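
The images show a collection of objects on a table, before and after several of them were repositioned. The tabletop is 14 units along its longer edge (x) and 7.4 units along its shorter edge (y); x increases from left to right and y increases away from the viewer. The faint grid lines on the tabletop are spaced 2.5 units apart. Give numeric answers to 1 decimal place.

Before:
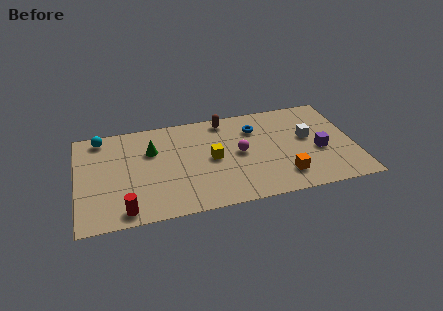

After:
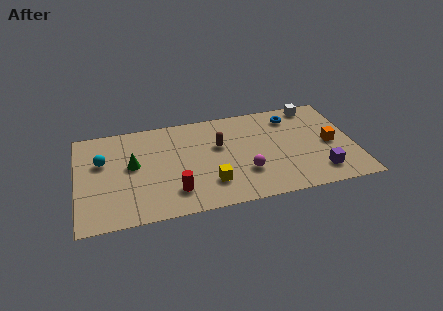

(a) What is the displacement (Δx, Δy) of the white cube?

(0.5, 2.4)

The white cube was at about (11.7, 4.2) and moved to about (12.2, 6.6).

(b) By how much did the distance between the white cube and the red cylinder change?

-1.1

The distance was about 10.0 in the first image and 8.9 in the second, so they moved 1.1 units closer together.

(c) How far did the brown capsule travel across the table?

1.9

The brown capsule moved from about (7.6, 6.5) to (7.2, 4.6), a distance of √(0.4² + 1.9²) ≈ 1.9.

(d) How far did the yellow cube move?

1.8

The yellow cube was near (6.8, 3.7) before and (6.6, 1.9) after, so it travelled √(0.2² + 1.8²) ≈ 1.8 units.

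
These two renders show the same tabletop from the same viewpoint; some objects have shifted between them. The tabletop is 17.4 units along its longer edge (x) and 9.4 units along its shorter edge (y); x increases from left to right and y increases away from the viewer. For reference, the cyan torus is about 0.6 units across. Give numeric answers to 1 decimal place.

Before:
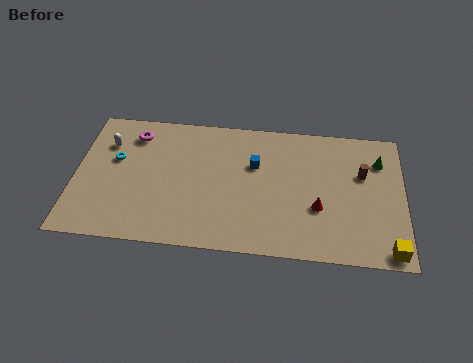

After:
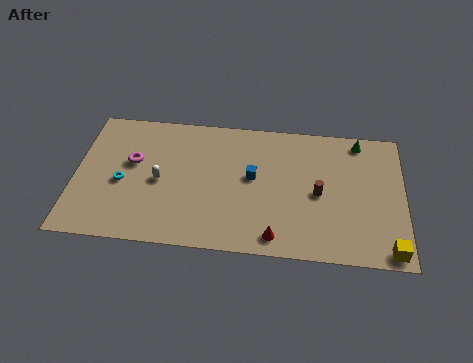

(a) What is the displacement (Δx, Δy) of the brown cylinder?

(-2.3, -1.6)

The brown cylinder started near (15.2, 6.0) and ended near (12.9, 4.4).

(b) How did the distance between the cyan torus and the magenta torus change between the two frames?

-0.5

The distance was about 2.1 in the first image and 1.6 in the second, so they moved 0.5 units closer together.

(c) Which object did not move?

the yellow cube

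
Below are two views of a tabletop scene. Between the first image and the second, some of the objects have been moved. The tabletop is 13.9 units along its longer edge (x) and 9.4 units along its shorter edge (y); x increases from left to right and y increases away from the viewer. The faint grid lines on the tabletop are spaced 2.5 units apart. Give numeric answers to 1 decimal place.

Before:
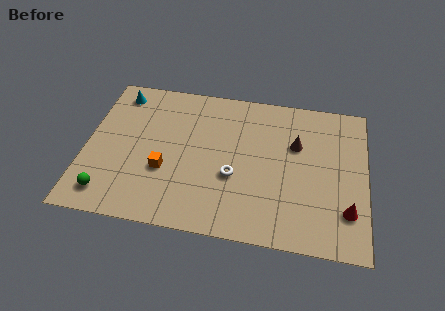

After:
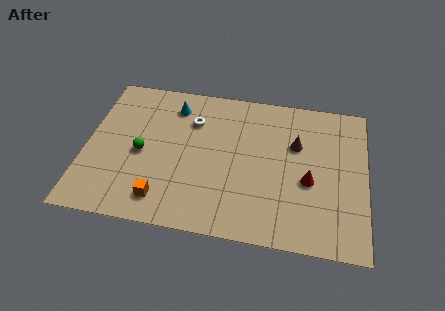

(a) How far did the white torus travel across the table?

3.9

The white torus was near (7.4, 3.6) before and (5.2, 6.8) after, so it travelled √(2.2² + 3.2²) ≈ 3.9 units.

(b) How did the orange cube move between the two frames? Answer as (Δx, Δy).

(0.0, -1.8)

The orange cube was at about (4.0, 3.4) and moved to about (4.0, 1.6).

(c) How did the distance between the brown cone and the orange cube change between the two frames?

+0.9

They were about 6.9 units apart before and 7.8 after — 0.9 units further apart.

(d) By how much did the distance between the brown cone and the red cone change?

-2.2

Before: roughly 4.5 units apart; after: 2.3. That's 2.2 units closer together.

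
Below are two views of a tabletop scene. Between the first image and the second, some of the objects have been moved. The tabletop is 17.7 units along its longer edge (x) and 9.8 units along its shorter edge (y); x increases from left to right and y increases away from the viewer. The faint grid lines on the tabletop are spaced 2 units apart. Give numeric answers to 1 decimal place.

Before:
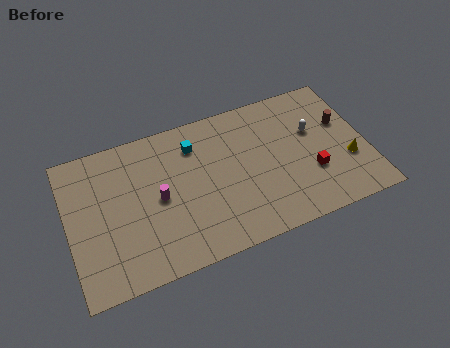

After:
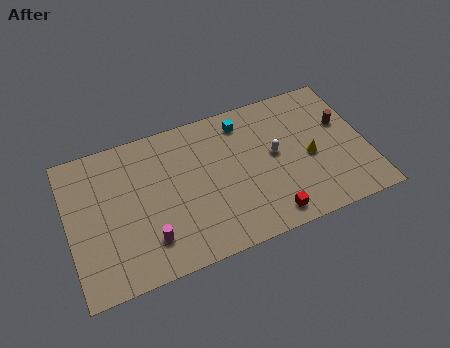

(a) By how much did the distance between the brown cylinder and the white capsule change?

+2.5

The distance was about 1.8 in the first image and 4.3 in the second, so they moved 2.5 units further apart.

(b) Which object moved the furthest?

the red cube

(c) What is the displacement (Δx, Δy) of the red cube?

(-2.8, -2.0)

From the two frames, the red cube sits at roughly (14.3, 3.3) before and (11.5, 1.3) after.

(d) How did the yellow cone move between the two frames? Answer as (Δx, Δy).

(-2.2, 1.0)

From the two frames, the yellow cone sits at roughly (16.5, 3.4) before and (14.3, 4.4) after.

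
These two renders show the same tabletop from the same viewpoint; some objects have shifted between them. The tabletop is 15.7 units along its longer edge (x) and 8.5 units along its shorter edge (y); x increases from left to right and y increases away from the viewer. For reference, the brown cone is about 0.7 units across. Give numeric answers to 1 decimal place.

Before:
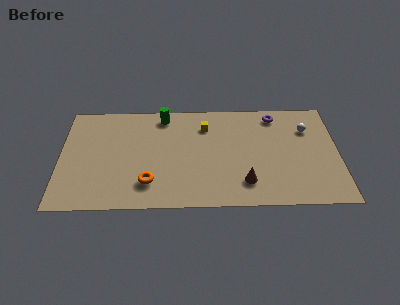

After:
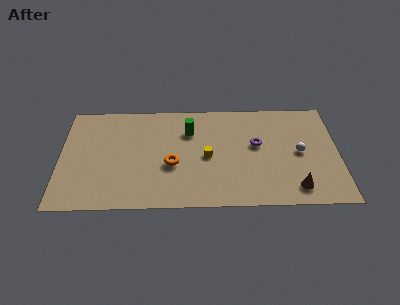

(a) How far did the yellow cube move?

2.5

From (8.2, 6.5) to (8.3, 4.0), the yellow cube covered √(0.1² + 2.5²) ≈ 2.5 units.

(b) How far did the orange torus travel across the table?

1.9

The orange torus was near (5.0, 2.0) before and (6.3, 3.4) after, so it travelled √(1.3² + 1.4²) ≈ 1.9 units.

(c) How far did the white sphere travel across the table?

2.0

The white sphere was near (14.0, 6.1) before and (13.5, 4.2) after, so it travelled √(0.5² + 1.9²) ≈ 2.0 units.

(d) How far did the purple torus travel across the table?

2.6

From (12.2, 7.3) to (11.1, 4.9), the purple torus covered √(1.1² + 2.4²) ≈ 2.6 units.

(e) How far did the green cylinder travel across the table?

2.0

The green cylinder moved from about (5.8, 7.4) to (7.3, 6.1), a distance of √(1.5² + 1.3²) ≈ 2.0.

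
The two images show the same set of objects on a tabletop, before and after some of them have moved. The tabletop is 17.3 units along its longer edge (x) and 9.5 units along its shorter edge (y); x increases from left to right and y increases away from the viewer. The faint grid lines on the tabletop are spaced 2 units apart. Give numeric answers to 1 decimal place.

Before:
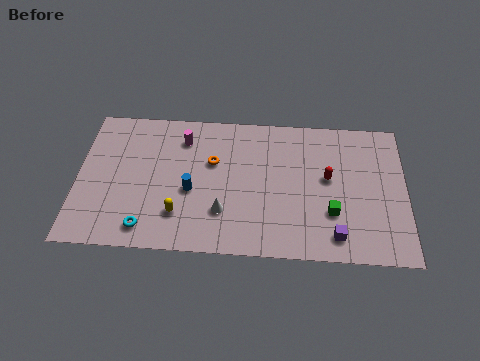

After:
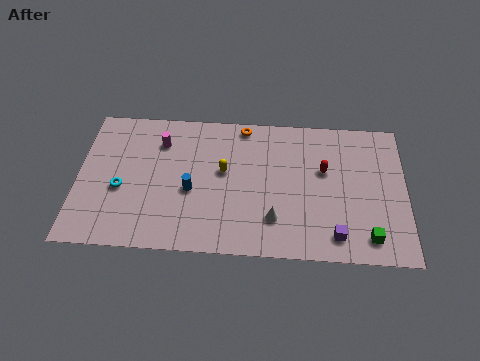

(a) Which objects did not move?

the blue cylinder and the purple cube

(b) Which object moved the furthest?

the yellow capsule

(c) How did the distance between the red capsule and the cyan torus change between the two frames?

+0.6

The distance was about 10.3 in the first image and 10.9 in the second, so they moved 0.6 units further apart.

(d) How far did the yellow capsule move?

3.8

The yellow capsule moved from about (5.4, 2.4) to (7.7, 5.4), a distance of √(2.3² + 3.0²) ≈ 3.8.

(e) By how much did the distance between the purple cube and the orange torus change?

+0.7

The distance was about 7.9 in the first image and 8.6 in the second, so they moved 0.7 units further apart.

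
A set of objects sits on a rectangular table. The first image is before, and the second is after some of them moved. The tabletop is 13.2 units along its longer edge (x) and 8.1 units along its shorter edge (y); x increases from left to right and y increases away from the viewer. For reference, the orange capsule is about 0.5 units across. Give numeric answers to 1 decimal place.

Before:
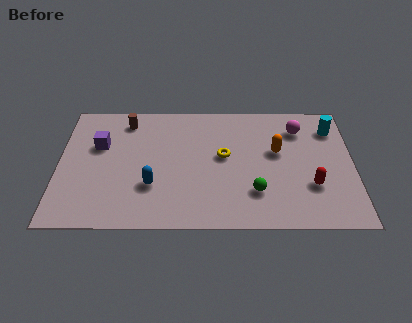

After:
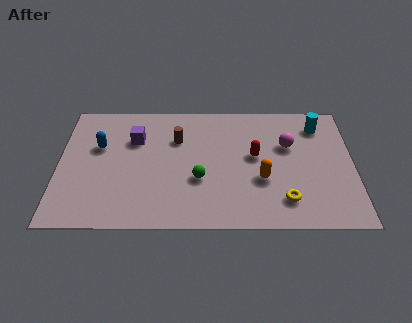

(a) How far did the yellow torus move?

3.9

The yellow torus was near (7.4, 4.5) before and (10.1, 1.7) after, so it travelled √(2.7² + 2.8²) ≈ 3.9 units.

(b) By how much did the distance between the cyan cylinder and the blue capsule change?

+1.1

They were about 8.9 units apart before and 10.0 after — 1.1 units further apart.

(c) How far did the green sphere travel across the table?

2.6

The green sphere was near (8.8, 2.2) before and (6.3, 3.0) after, so it travelled √(2.5² + 0.8²) ≈ 2.6 units.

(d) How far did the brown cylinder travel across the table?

2.6

The brown cylinder moved from about (3.0, 6.8) to (5.3, 5.6), a distance of √(2.3² + 1.2²) ≈ 2.6.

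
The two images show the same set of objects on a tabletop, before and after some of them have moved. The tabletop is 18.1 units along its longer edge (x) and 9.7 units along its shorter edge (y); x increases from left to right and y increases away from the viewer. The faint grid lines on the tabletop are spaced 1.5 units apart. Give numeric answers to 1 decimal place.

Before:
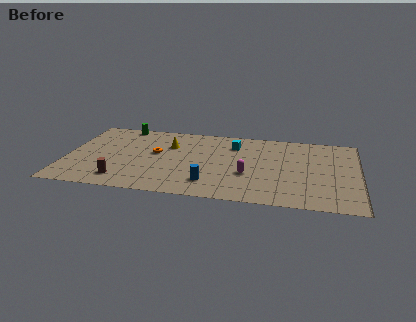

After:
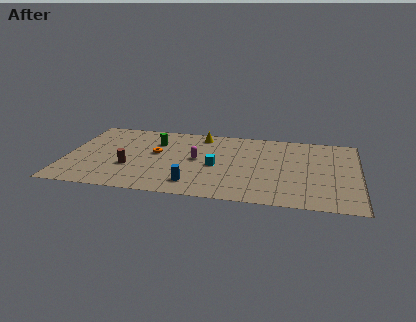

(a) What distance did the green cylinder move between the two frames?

2.9

The green cylinder moved from about (3.2, 8.9) to (5.4, 7.0), a distance of √(2.2² + 1.9²) ≈ 2.9.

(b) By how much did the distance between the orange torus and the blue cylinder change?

-0.4

They were about 4.9 units apart before and 4.5 after — 0.4 units closer together.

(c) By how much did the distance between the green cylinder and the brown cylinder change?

-3.3

Before: roughly 7.2 units apart; after: 3.9. That's 3.3 units closer together.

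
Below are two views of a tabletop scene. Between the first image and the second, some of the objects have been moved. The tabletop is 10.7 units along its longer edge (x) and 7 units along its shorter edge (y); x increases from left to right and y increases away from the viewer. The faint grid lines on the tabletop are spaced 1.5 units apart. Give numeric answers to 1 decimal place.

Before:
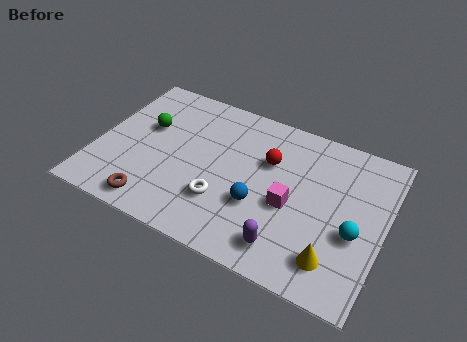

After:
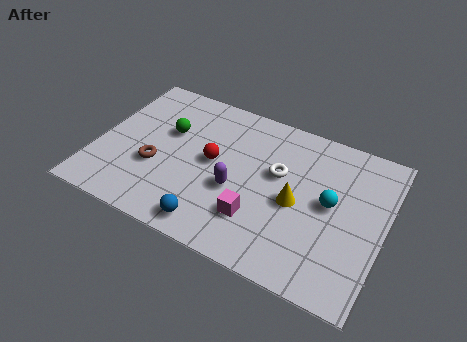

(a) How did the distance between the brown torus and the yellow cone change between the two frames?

-1.4

They were about 6.6 units apart before and 5.2 after — 1.4 units closer together.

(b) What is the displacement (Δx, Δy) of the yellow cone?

(-1.6, 1.8)

The yellow cone was at about (9.1, 1.4) and moved to about (7.5, 3.2).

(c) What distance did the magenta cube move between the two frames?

1.6

The magenta cube moved from about (7.3, 3.0) to (6.2, 1.9), a distance of √(1.1² + 1.1²) ≈ 1.6.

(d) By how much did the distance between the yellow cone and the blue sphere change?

+0.5

They were about 3.1 units apart before and 3.6 after — 0.5 units further apart.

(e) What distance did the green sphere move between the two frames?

0.8

The green sphere moved from about (1.7, 4.3) to (2.5, 4.4), a distance of √(0.8² + 0.1²) ≈ 0.8.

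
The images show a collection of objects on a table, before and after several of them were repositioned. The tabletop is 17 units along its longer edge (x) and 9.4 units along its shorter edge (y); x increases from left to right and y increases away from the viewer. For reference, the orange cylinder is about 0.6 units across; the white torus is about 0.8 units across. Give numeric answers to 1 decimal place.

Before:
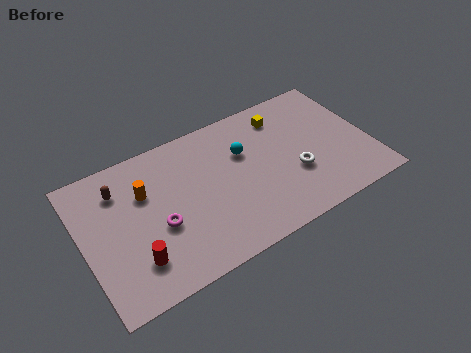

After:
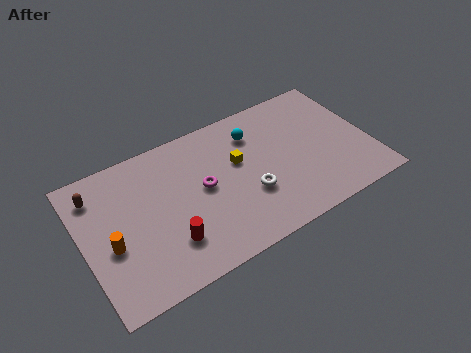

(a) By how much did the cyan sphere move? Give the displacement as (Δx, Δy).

(0.8, 1.0)

From the two frames, the cyan sphere sits at roughly (9.7, 6.2) before and (10.5, 7.2) after.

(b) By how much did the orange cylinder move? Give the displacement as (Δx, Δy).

(-2.3, -2.4)

The orange cylinder was at about (3.8, 6.3) and moved to about (1.5, 3.9).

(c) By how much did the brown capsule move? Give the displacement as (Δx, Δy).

(-1.3, 0.3)

The brown capsule started near (2.4, 7.2) and ended near (1.1, 7.5).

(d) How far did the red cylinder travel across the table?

2.0

The red cylinder was near (2.7, 2.3) before and (4.7, 2.5) after, so it travelled √(2.0² + 0.2²) ≈ 2.0 units.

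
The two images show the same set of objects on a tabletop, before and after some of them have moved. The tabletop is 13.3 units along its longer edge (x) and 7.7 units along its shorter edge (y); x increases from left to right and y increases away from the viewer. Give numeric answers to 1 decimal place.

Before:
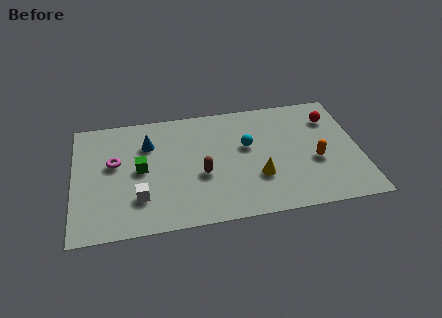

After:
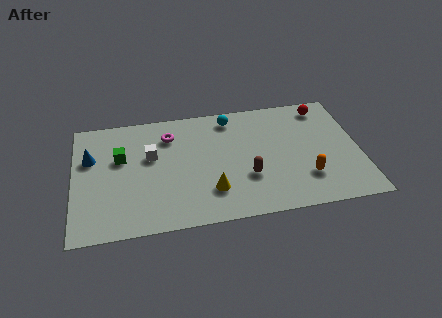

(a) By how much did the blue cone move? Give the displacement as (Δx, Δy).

(-2.7, -0.5)

From the two frames, the blue cone sits at roughly (3.5, 5.5) before and (0.8, 5.0) after.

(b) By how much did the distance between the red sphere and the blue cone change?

+2.5

Before: roughly 8.6 units apart; after: 11.1. That's 2.5 units further apart.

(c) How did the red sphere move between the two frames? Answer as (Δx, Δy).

(-0.3, 0.8)

The red sphere was at about (12.1, 5.8) and moved to about (11.8, 6.6).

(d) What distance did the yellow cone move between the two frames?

2.3

The yellow cone moved from about (8.5, 2.5) to (6.3, 2.0), a distance of √(2.2² + 0.5²) ≈ 2.3.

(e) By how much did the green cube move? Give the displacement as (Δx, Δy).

(-0.9, 0.9)

From the two frames, the green cube sits at roughly (3.1, 3.9) before and (2.2, 4.8) after.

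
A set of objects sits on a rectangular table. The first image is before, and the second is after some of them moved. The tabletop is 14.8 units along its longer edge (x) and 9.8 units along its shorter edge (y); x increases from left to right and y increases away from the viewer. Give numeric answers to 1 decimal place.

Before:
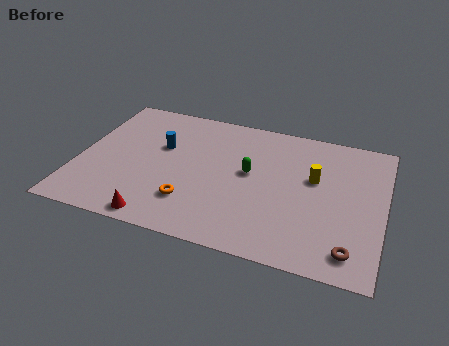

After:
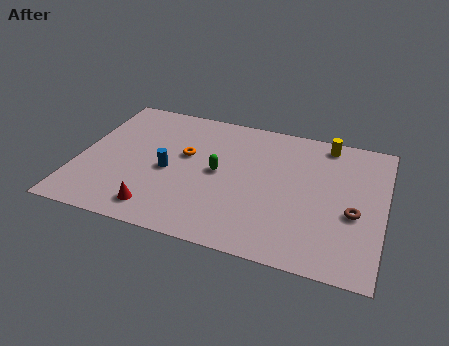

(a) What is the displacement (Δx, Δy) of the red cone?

(-0.1, 0.6)

The red cone started near (4.3, 0.9) and ended near (4.2, 1.5).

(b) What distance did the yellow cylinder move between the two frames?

2.8

The yellow cylinder moved from about (11.4, 5.9) to (11.8, 8.7), a distance of √(0.4² + 2.8²) ≈ 2.8.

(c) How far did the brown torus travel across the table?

2.5

From (13.4, 1.5) to (13.4, 4.0), the brown torus covered √(0.0² + 2.5²) ≈ 2.5 units.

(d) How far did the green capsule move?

1.6

The green capsule was near (8.3, 5.4) before and (6.8, 5.0) after, so it travelled √(1.5² + 0.4²) ≈ 1.6 units.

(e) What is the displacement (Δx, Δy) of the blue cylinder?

(0.5, -1.7)

From the two frames, the blue cylinder sits at roughly (3.9, 6.1) before and (4.4, 4.4) after.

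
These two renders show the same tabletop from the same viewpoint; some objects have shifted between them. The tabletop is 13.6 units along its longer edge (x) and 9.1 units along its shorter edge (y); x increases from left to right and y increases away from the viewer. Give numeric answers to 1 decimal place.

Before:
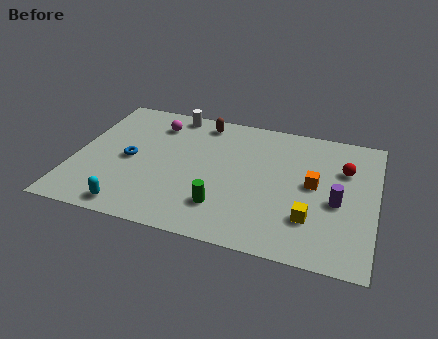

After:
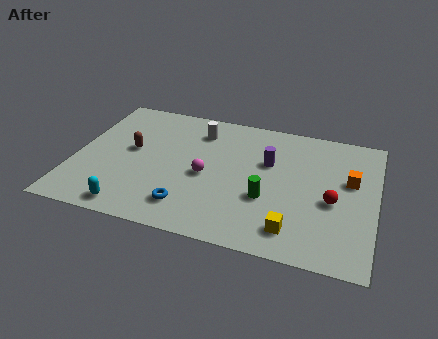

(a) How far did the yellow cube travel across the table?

1.1

The yellow cube moved from about (10.8, 2.5) to (10.1, 1.6), a distance of √(0.7² + 0.9²) ≈ 1.1.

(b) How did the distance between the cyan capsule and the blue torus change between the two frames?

-0.7

Before: roughly 3.3 units apart; after: 2.6. That's 0.7 units closer together.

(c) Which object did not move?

the cyan capsule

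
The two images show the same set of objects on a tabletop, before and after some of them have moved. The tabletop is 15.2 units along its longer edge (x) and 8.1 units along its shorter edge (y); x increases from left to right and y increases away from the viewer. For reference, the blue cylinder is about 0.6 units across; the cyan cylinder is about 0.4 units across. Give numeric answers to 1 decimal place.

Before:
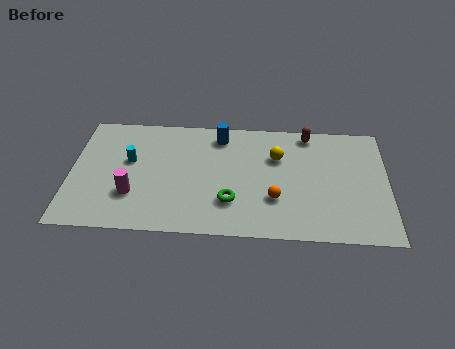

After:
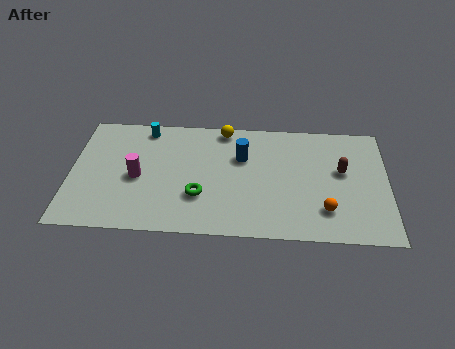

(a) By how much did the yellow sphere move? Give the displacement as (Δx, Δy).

(-2.6, 1.8)

From the two frames, the yellow sphere sits at roughly (9.9, 5.5) before and (7.3, 7.3) after.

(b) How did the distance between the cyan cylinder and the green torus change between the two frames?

-0.3

Before: roughly 5.5 units apart; after: 5.2. That's 0.3 units closer together.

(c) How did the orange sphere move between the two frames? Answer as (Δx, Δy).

(2.4, -0.6)

The orange sphere was at about (9.8, 2.6) and moved to about (12.2, 2.0).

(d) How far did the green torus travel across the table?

1.5

From (7.7, 2.3) to (6.2, 2.6), the green torus covered √(1.5² + 0.3²) ≈ 1.5 units.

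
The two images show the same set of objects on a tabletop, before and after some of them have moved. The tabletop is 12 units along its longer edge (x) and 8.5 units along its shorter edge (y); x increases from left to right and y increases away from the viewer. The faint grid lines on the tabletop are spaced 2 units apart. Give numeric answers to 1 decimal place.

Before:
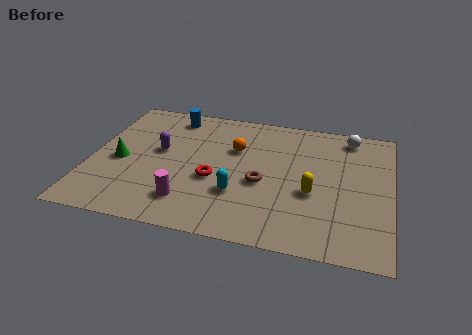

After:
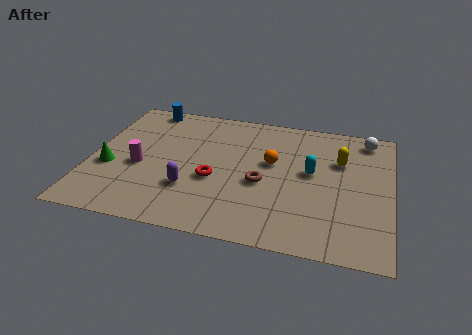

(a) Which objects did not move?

the red torus and the brown torus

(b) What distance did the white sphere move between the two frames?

0.7

The white sphere moved from about (10.2, 7.4) to (10.9, 7.4), a distance of √(0.7² + 0.0²) ≈ 0.7.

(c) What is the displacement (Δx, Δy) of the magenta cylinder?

(-2.1, 1.8)

The magenta cylinder started near (4.1, 1.8) and ended near (2.0, 3.6).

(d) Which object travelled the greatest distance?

the cyan capsule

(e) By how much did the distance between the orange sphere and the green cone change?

+1.8

They were about 4.8 units apart before and 6.6 after — 1.8 units further apart.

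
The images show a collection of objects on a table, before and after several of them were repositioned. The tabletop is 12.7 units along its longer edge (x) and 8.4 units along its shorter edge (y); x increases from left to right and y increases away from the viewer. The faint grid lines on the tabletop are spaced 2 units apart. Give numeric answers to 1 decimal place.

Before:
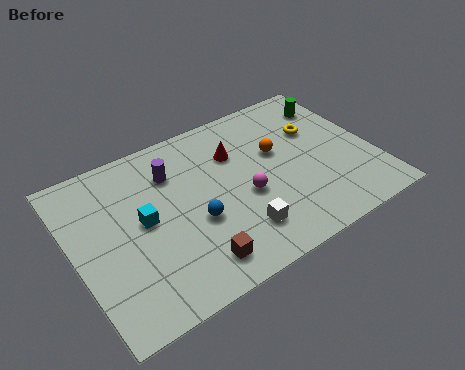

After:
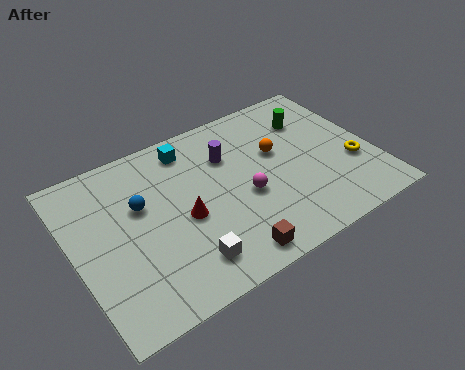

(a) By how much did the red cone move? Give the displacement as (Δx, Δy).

(-2.6, -2.2)

The red cone started near (7.1, 5.9) and ended near (4.5, 3.7).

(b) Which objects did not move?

the orange sphere and the magenta sphere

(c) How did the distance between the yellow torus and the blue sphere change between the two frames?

+3.0

The distance was about 6.1 in the first image and 9.1 in the second, so they moved 3.0 units further apart.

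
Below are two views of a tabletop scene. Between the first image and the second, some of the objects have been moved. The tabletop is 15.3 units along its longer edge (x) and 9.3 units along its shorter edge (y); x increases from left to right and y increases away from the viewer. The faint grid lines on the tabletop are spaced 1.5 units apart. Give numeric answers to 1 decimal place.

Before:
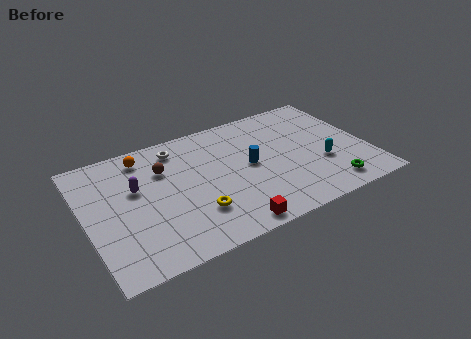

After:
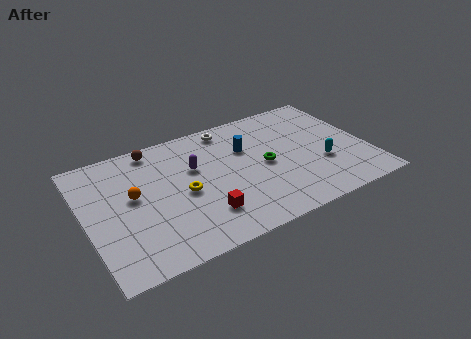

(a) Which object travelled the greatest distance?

the green torus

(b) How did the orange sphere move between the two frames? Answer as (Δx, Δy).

(-0.9, -2.7)

The orange sphere started near (3.5, 7.9) and ended near (2.6, 5.2).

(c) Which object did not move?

the cyan capsule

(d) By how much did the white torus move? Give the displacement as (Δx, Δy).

(2.9, 0.4)

From the two frames, the white torus sits at roughly (5.3, 7.8) before and (8.2, 8.2) after.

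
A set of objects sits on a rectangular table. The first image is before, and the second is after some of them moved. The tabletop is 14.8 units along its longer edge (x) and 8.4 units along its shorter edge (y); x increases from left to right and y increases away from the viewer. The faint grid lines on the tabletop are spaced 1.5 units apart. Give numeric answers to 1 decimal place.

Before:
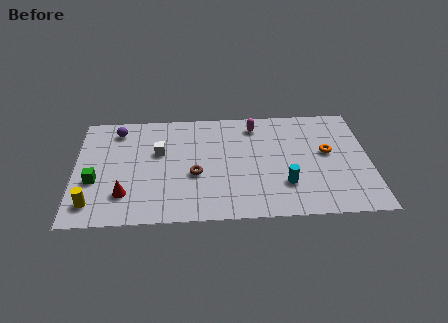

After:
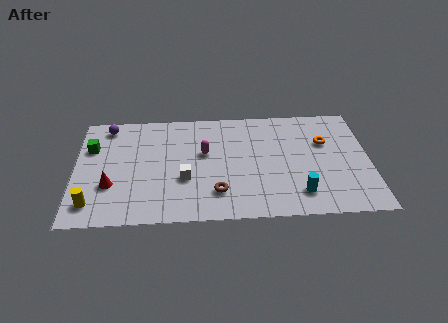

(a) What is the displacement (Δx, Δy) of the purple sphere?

(-0.5, 0.3)

The purple sphere started near (2.1, 7.0) and ended near (1.6, 7.3).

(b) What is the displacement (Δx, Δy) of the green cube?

(-0.2, 2.5)

The green cube was at about (1.0, 3.2) and moved to about (0.8, 5.7).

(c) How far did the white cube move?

2.5

From (4.2, 5.2) to (5.5, 3.1), the white cube covered √(1.3² + 2.1²) ≈ 2.5 units.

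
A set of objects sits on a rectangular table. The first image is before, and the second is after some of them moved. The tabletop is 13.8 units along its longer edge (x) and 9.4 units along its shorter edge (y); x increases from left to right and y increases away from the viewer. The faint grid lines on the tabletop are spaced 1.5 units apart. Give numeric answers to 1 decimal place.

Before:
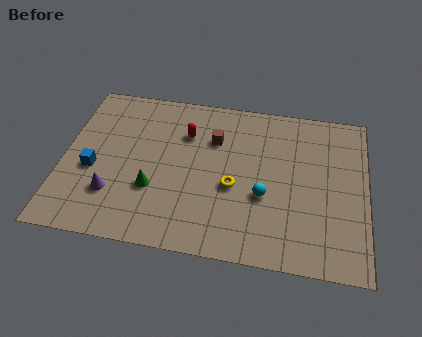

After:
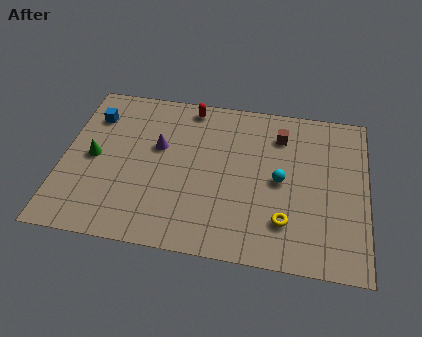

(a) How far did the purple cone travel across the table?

3.6

The purple cone moved from about (2.4, 2.6) to (4.3, 5.7), a distance of √(1.9² + 3.1²) ≈ 3.6.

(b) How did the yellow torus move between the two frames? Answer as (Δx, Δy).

(2.4, -1.6)

The yellow torus was at about (7.8, 3.9) and moved to about (10.2, 2.3).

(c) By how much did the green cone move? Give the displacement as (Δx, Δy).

(-2.8, 1.4)

The green cone started near (4.2, 3.2) and ended near (1.4, 4.6).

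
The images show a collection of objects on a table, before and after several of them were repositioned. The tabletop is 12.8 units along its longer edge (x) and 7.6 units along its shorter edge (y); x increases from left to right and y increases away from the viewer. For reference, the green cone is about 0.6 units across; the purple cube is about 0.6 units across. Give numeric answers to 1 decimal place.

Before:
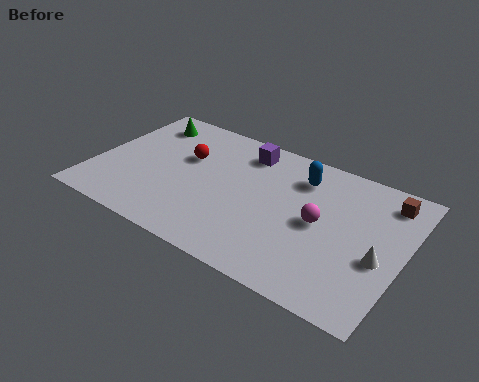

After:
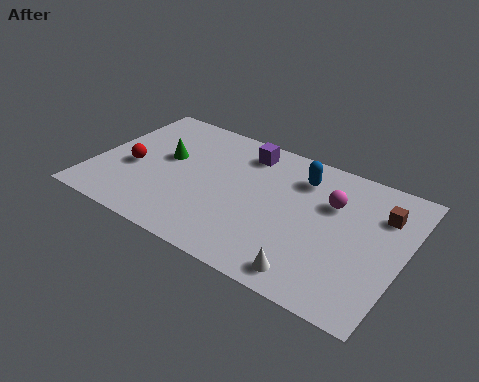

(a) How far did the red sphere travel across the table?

2.6

The red sphere was near (3.6, 4.8) before and (1.6, 3.2) after, so it travelled √(2.0² + 1.6²) ≈ 2.6 units.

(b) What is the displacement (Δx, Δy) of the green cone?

(1.2, -1.8)

The green cone was at about (1.6, 6.2) and moved to about (2.8, 4.4).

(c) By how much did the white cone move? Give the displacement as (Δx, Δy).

(-2.4, -2.1)

The white cone started near (11.9, 3.1) and ended near (9.5, 1.0).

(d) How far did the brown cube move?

0.8

The brown cube was near (11.8, 6.3) before and (11.7, 5.5) after, so it travelled √(0.1² + 0.8²) ≈ 0.8 units.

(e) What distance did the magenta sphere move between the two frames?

1.3

The magenta sphere moved from about (9.4, 3.8) to (9.7, 5.1), a distance of √(0.3² + 1.3²) ≈ 1.3.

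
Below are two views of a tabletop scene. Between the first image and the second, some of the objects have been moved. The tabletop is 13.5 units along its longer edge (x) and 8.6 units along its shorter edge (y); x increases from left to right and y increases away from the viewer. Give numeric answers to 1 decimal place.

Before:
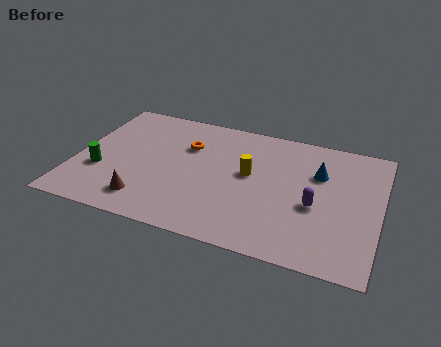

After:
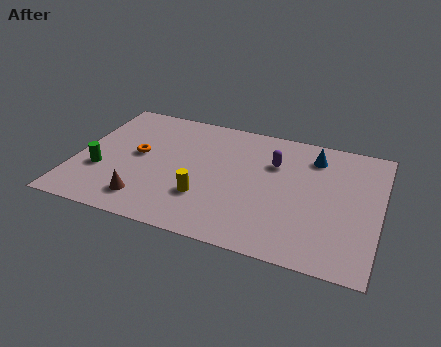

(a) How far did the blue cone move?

1.1

The blue cone moved from about (10.7, 5.8) to (10.4, 6.9), a distance of √(0.3² + 1.1²) ≈ 1.1.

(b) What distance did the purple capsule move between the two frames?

3.0

From (10.7, 3.6) to (8.7, 5.9), the purple capsule covered √(2.0² + 2.3²) ≈ 3.0 units.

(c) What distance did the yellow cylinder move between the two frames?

2.8

From (7.7, 4.8) to (5.9, 2.6), the yellow cylinder covered √(1.8² + 2.2²) ≈ 2.8 units.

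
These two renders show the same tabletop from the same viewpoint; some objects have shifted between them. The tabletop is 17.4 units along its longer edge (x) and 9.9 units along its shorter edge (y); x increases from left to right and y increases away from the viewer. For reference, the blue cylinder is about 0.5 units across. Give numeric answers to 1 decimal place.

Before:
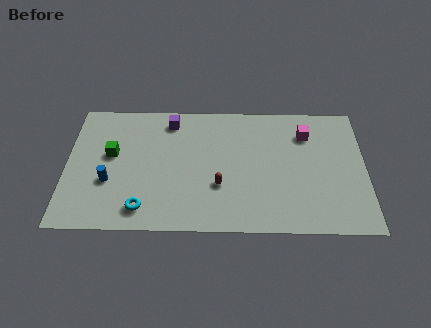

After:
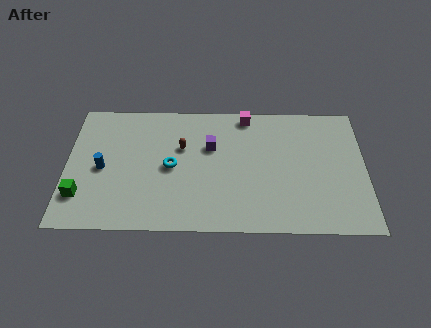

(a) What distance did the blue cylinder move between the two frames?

1.1

The blue cylinder moved from about (2.5, 3.6) to (2.1, 4.6), a distance of √(0.4² + 1.0²) ≈ 1.1.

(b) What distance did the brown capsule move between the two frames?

3.6

From (8.9, 3.4) to (6.7, 6.3), the brown capsule covered √(2.2² + 2.9²) ≈ 3.6 units.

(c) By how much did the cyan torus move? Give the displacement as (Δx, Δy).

(1.6, 3.2)

From the two frames, the cyan torus sits at roughly (4.5, 1.6) before and (6.1, 4.8) after.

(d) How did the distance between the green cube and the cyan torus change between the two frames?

+1.2

They were about 4.5 units apart before and 5.7 after — 1.2 units further apart.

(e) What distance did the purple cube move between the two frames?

3.1

From (6.0, 8.4) to (8.4, 6.4), the purple cube covered √(2.4² + 2.0²) ≈ 3.1 units.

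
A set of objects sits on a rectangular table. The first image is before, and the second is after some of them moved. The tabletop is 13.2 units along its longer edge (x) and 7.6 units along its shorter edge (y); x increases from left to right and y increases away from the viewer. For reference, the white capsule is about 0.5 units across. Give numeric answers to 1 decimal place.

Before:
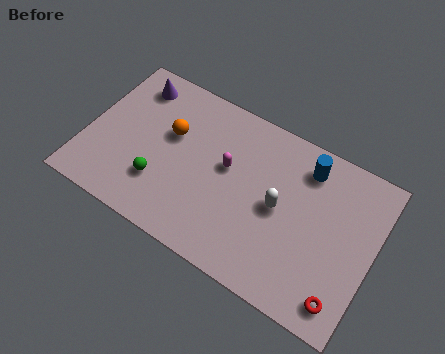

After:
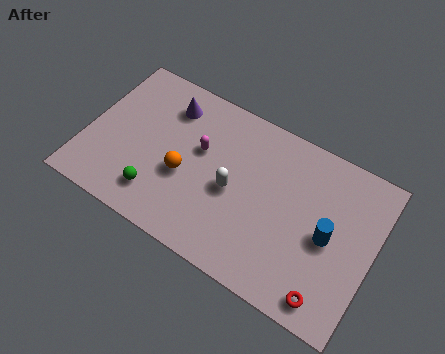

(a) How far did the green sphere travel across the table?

0.6

The green sphere was near (3.6, 2.2) before and (3.6, 1.6) after, so it travelled √(0.0² + 0.6²) ≈ 0.6 units.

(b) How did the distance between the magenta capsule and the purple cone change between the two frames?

-2.9

They were about 5.1 units apart before and 2.2 after — 2.9 units closer together.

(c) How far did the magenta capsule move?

1.3

The magenta capsule was near (6.4, 4.4) before and (5.1, 4.6) after, so it travelled √(1.3² + 0.2²) ≈ 1.3 units.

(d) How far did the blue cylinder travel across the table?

3.0

The blue cylinder was near (9.8, 6.2) before and (11.2, 3.6) after, so it travelled √(1.4² + 2.6²) ≈ 3.0 units.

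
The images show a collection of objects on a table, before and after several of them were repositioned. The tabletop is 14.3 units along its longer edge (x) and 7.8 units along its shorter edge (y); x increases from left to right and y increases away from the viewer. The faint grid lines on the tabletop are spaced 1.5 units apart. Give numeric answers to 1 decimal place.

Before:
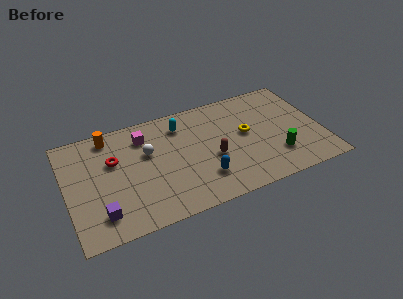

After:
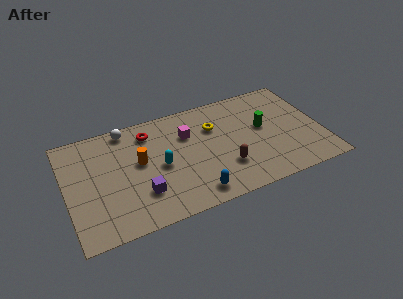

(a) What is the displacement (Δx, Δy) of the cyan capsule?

(-1.4, -2.5)

The cyan capsule started near (6.6, 6.2) and ended near (5.2, 3.7).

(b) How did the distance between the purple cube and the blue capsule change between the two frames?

-2.7

Before: roughly 5.7 units apart; after: 3.0. That's 2.7 units closer together.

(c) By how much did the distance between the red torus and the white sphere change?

-0.5

The distance was about 1.9 in the first image and 1.4 in the second, so they moved 0.5 units closer together.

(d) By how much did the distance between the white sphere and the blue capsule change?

+2.7

The distance was about 4.0 in the first image and 6.7 in the second, so they moved 2.7 units further apart.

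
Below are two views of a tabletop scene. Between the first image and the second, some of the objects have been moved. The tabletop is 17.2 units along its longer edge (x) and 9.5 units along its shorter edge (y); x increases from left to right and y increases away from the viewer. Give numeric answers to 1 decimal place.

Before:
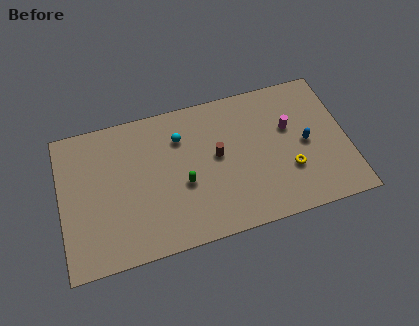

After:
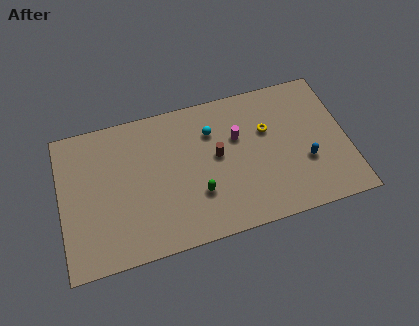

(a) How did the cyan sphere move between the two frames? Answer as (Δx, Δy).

(1.9, -0.1)

From the two frames, the cyan sphere sits at roughly (7.3, 7.0) before and (9.2, 6.9) after.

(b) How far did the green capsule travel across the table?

1.2

The green capsule was near (7.3, 3.9) before and (8.1, 3.0) after, so it travelled √(0.8² + 0.9²) ≈ 1.2 units.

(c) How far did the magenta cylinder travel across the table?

3.1

The magenta cylinder moved from about (13.8, 5.9) to (10.7, 6.1), a distance of √(3.1² + 0.2²) ≈ 3.1.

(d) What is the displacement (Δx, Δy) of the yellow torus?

(-1.1, 3.0)

The yellow torus started near (13.6, 3.1) and ended near (12.5, 6.1).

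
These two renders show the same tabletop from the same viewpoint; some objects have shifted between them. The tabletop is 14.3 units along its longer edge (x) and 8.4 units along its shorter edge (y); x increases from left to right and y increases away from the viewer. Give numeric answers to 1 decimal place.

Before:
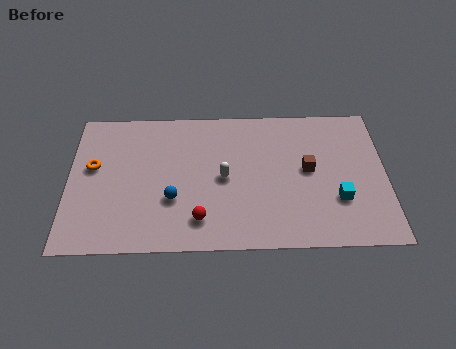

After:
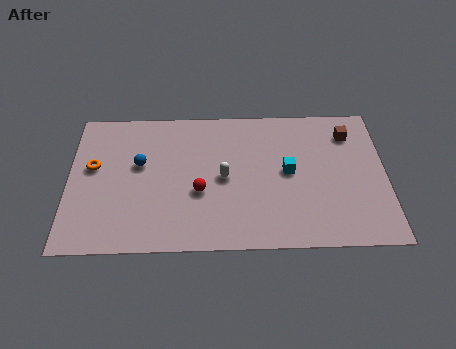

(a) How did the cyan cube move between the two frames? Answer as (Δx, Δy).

(-2.2, 1.7)

The cyan cube was at about (12.1, 2.7) and moved to about (9.9, 4.4).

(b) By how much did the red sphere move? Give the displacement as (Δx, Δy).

(0.0, 1.6)

The red sphere was at about (5.9, 1.7) and moved to about (5.9, 3.3).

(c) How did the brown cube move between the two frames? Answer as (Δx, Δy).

(1.9, 2.1)

From the two frames, the brown cube sits at roughly (10.8, 4.5) before and (12.7, 6.6) after.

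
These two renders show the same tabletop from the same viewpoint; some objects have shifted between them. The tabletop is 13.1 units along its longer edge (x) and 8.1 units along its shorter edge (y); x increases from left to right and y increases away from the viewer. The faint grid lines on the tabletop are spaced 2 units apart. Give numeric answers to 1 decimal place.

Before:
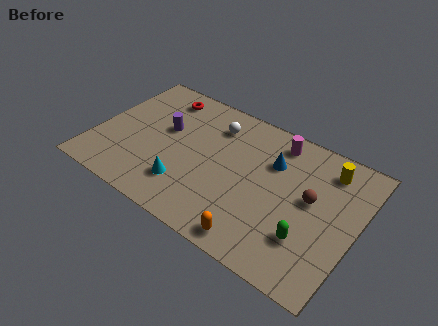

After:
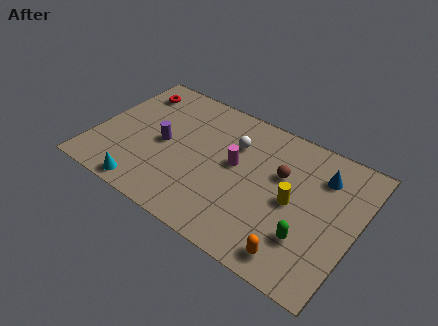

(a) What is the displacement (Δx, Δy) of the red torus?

(-1.4, -0.3)

The red torus started near (2.7, 6.8) and ended near (1.3, 6.5).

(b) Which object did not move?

the green capsule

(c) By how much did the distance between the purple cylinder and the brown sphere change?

-1.6

The distance was about 7.5 in the first image and 5.9 in the second, so they moved 1.6 units closer together.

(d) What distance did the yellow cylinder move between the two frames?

3.0

The yellow cylinder moved from about (11.3, 6.6) to (10.0, 3.9), a distance of √(1.3² + 2.7²) ≈ 3.0.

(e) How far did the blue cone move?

2.5

From (8.7, 5.6) to (11.1, 6.1), the blue cone covered √(2.4² + 0.5²) ≈ 2.5 units.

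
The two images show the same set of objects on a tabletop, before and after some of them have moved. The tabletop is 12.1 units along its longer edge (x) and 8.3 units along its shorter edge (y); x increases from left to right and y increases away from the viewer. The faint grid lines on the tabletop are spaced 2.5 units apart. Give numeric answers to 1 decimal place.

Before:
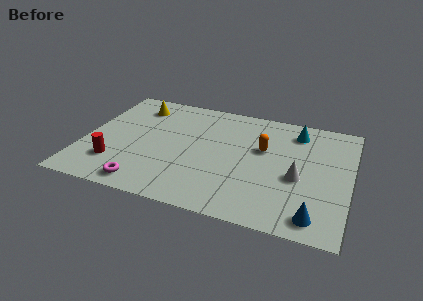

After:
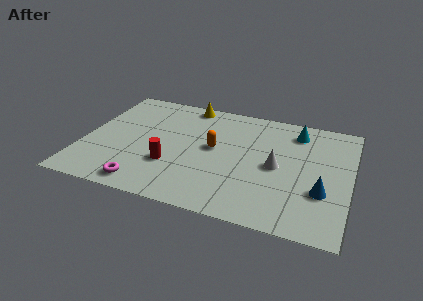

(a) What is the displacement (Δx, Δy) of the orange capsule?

(-2.2, -0.6)

The orange capsule started near (8.1, 5.1) and ended near (5.9, 4.5).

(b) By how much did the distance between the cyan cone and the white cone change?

-0.4

Before: roughly 3.3 units apart; after: 2.9. That's 0.4 units closer together.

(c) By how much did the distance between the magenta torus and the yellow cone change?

+0.8

They were about 5.8 units apart before and 6.6 after — 0.8 units further apart.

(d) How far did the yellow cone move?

2.4

The yellow cone moved from about (2.1, 6.7) to (4.4, 7.5), a distance of √(2.3² + 0.8²) ≈ 2.4.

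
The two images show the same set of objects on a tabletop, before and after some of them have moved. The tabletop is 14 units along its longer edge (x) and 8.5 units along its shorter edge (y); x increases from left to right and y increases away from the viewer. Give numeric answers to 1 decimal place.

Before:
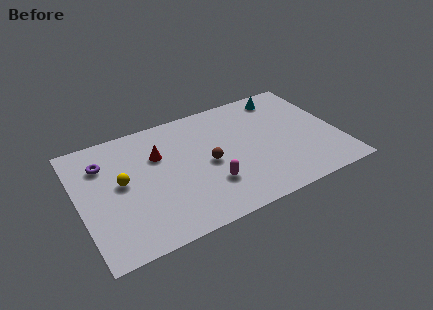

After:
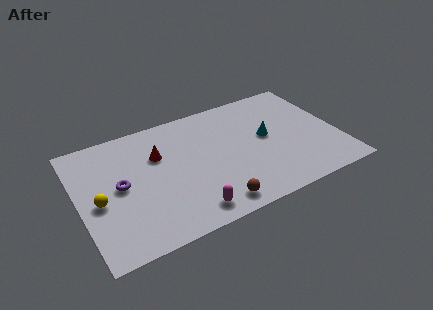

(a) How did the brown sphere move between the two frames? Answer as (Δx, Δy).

(-0.1, -2.9)

From the two frames, the brown sphere sits at roughly (6.9, 4.0) before and (6.8, 1.1) after.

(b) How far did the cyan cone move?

3.0

The cyan cone was near (11.5, 7.3) before and (10.2, 4.6) after, so it travelled √(1.3² + 2.7²) ≈ 3.0 units.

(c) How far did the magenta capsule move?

1.8

From (6.8, 2.5) to (5.5, 1.2), the magenta capsule covered √(1.3² + 1.3²) ≈ 1.8 units.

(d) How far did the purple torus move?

2.0

The purple torus was near (1.5, 6.3) before and (2.2, 4.4) after, so it travelled √(0.7² + 1.9²) ≈ 2.0 units.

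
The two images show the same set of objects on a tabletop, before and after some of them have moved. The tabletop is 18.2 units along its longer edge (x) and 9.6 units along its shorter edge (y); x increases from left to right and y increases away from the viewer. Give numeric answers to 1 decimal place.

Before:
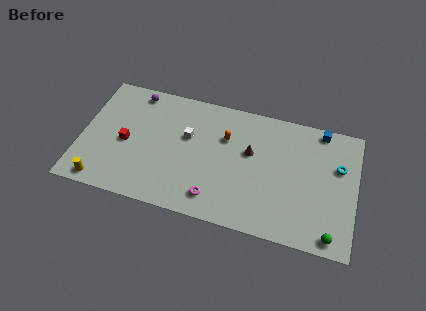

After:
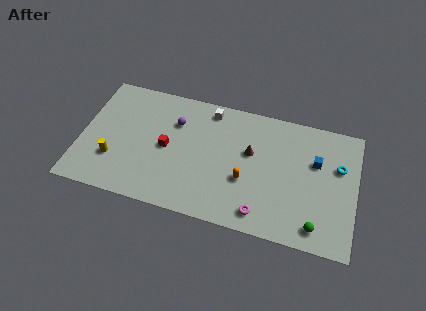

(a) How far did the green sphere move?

1.1

From (16.8, 1.0) to (15.8, 1.4), the green sphere covered √(1.0² + 0.4²) ≈ 1.1 units.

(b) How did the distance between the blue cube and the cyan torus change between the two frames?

-1.3

They were about 2.8 units apart before and 1.5 after — 1.3 units closer together.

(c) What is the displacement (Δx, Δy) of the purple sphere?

(2.8, -1.7)

The purple sphere started near (3.3, 8.5) and ended near (6.1, 6.8).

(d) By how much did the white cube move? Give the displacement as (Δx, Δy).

(1.3, 2.5)

The white cube started near (7.0, 5.9) and ended near (8.3, 8.4).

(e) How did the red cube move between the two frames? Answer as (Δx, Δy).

(2.7, 0.3)

The red cube started near (3.0, 4.4) and ended near (5.7, 4.7).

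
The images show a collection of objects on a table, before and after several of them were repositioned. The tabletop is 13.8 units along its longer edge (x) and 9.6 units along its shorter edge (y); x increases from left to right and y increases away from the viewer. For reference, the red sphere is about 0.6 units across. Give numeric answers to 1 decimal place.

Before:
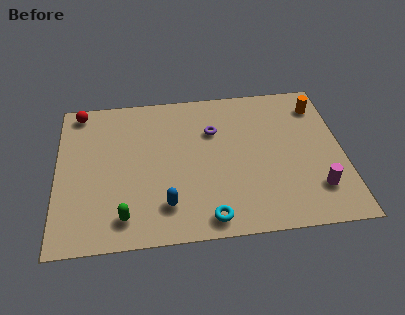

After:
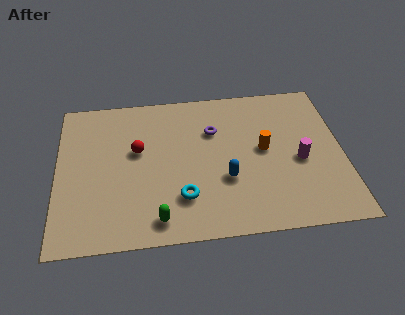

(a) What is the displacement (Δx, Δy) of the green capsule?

(1.6, -0.3)

From the two frames, the green capsule sits at roughly (3.2, 1.6) before and (4.8, 1.3) after.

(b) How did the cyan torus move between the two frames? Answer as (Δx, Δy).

(-1.2, 1.4)

The cyan torus started near (7.2, 1.1) and ended near (6.0, 2.5).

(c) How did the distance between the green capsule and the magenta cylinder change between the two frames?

-1.7

Before: roughly 9.2 units apart; after: 7.5. That's 1.7 units closer together.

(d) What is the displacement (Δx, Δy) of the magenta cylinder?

(-0.7, 1.9)

From the two frames, the magenta cylinder sits at roughly (12.4, 2.3) before and (11.7, 4.2) after.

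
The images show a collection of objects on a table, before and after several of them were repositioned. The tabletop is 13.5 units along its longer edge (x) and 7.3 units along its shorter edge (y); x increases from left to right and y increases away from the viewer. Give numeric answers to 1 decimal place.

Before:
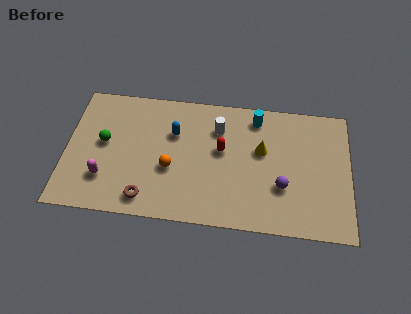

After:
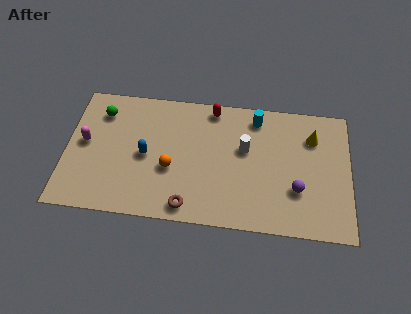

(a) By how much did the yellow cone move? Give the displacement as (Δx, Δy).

(2.4, 1.0)

The yellow cone started near (9.3, 4.4) and ended near (11.7, 5.4).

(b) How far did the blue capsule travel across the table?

1.9

The blue capsule moved from about (5.1, 4.9) to (3.8, 3.5), a distance of √(1.3² + 1.4²) ≈ 1.9.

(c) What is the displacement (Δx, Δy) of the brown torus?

(2.0, -0.2)

The brown torus was at about (3.9, 1.1) and moved to about (5.9, 0.9).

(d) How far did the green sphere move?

1.7

From (1.8, 4.0) to (1.6, 5.7), the green sphere covered √(0.2² + 1.7²) ≈ 1.7 units.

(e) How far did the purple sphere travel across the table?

0.7

From (10.3, 2.5) to (11.0, 2.4), the purple sphere covered √(0.7² + 0.1²) ≈ 0.7 units.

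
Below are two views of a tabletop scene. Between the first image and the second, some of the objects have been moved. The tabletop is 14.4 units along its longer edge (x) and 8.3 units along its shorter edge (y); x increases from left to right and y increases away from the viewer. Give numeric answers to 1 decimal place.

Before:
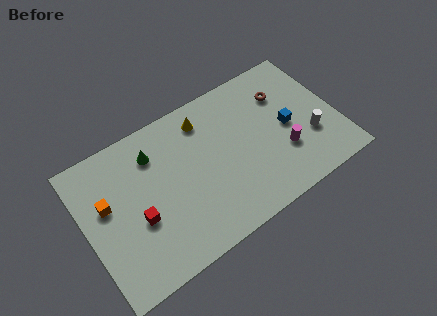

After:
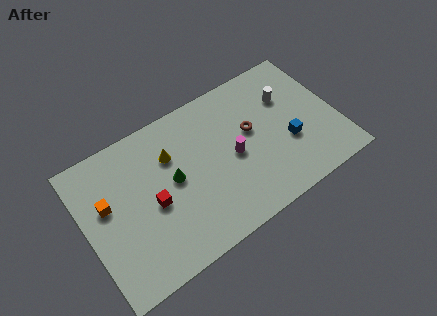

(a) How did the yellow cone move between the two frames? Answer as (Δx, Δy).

(-2.1, -1.0)

The yellow cone was at about (7.2, 6.8) and moved to about (5.1, 5.8).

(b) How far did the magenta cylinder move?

3.0

From (11.1, 2.7) to (8.4, 3.9), the magenta cylinder covered √(2.7² + 1.2²) ≈ 3.0 units.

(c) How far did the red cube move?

1.0

The red cube was near (2.8, 3.3) before and (3.7, 3.7) after, so it travelled √(0.9² + 0.4²) ≈ 1.0 units.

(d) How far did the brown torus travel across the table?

2.4

The brown torus was near (11.7, 6.0) before and (9.6, 4.8) after, so it travelled √(2.1² + 1.2²) ≈ 2.4 units.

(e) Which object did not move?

the orange cube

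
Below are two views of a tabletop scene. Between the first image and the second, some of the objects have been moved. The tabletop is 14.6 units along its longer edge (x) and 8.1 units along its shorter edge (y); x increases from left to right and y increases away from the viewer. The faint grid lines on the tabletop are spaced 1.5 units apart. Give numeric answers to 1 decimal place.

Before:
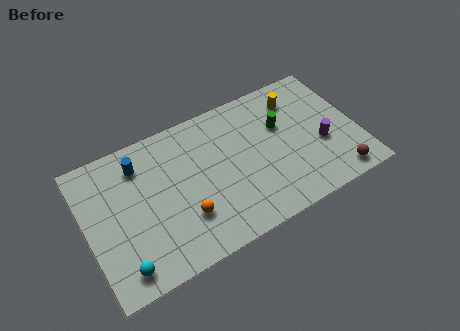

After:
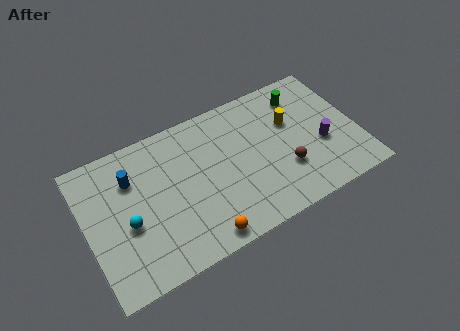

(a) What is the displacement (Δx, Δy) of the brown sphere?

(-2.6, 1.6)

The brown sphere started near (13.1, 1.0) and ended near (10.5, 2.6).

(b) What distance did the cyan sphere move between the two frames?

2.3

The cyan sphere was near (1.5, 1.2) before and (2.1, 3.4) after, so it travelled √(0.6² + 2.2²) ≈ 2.3 units.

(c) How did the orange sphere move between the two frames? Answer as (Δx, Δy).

(0.7, -1.5)

The orange sphere was at about (5.0, 2.4) and moved to about (5.7, 0.9).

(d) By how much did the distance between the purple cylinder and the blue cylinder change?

+0.3

Before: roughly 10.0 units apart; after: 10.3. That's 0.3 units further apart.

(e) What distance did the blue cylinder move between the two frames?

0.8

From (3.1, 6.4) to (2.6, 5.8), the blue cylinder covered √(0.5² + 0.6²) ≈ 0.8 units.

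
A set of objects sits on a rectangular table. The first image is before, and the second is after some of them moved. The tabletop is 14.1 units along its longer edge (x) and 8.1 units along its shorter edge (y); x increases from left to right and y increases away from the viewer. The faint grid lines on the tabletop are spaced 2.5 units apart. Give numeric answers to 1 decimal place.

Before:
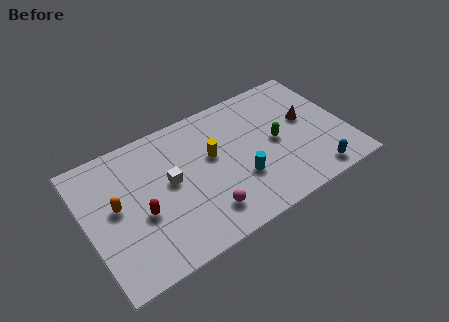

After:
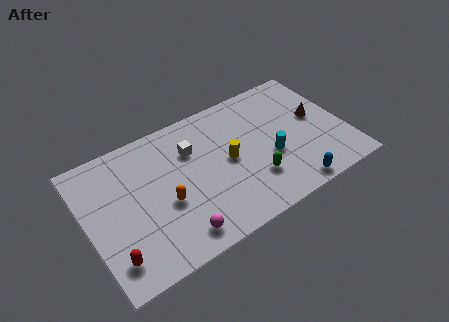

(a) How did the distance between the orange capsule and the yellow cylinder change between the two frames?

-1.6

Before: roughly 5.3 units apart; after: 3.7. That's 1.6 units closer together.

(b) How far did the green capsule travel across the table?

2.3

From (10.3, 4.0) to (8.8, 2.3), the green capsule covered √(1.5² + 1.7²) ≈ 2.3 units.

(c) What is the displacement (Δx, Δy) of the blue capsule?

(-1.3, -0.2)

The blue capsule started near (11.9, 1.0) and ended near (10.6, 0.8).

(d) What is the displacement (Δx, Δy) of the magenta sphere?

(-1.6, -0.5)

The magenta sphere was at about (6.0, 1.7) and moved to about (4.4, 1.2).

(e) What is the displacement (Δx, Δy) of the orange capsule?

(2.5, -1.1)

The orange capsule was at about (1.6, 4.4) and moved to about (4.1, 3.3).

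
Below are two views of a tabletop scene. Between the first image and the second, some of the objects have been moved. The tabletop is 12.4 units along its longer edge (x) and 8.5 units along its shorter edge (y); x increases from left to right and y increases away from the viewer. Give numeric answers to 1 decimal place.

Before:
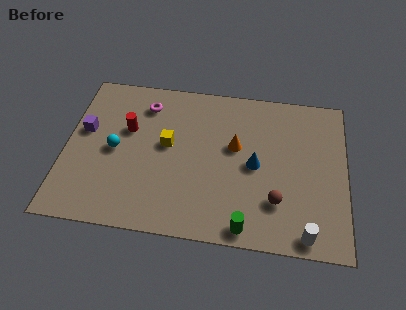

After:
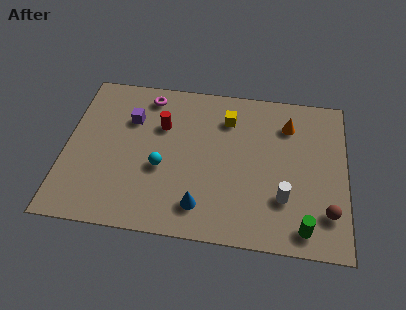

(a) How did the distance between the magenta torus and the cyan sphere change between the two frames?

+1.0

The distance was about 3.0 in the first image and 4.0 in the second, so they moved 1.0 units further apart.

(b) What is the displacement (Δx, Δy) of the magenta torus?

(0.1, 0.5)

The magenta torus started near (3.4, 6.8) and ended near (3.5, 7.3).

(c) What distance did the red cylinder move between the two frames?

1.6

The red cylinder moved from about (2.7, 5.3) to (4.2, 5.7), a distance of √(1.5² + 0.4²) ≈ 1.6.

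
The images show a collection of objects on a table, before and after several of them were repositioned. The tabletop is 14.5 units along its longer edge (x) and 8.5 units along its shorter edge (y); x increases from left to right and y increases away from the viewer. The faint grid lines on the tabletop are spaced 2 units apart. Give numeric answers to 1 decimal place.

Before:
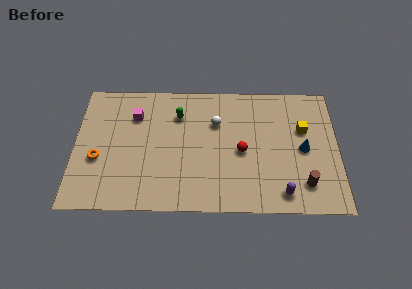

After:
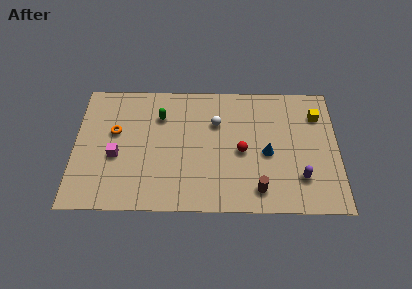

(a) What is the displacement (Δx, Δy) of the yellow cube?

(0.8, 1.0)

The yellow cube started near (12.6, 5.4) and ended near (13.4, 6.4).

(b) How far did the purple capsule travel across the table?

1.4

The purple capsule was near (11.4, 1.2) before and (12.4, 2.2) after, so it travelled √(1.0² + 1.0²) ≈ 1.4 units.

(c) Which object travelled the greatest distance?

the magenta cube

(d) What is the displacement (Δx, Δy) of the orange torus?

(0.9, 1.8)

The orange torus started near (1.3, 3.3) and ended near (2.2, 5.1).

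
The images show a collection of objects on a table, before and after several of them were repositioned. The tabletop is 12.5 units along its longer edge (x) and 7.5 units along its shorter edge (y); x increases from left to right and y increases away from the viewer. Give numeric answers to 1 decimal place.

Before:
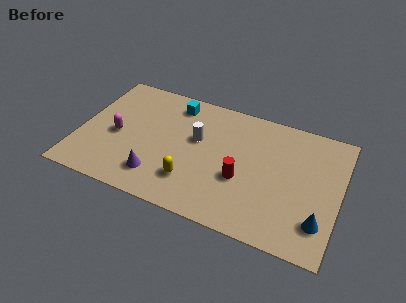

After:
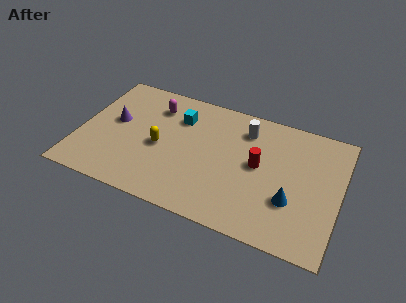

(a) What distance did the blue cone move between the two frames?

1.6

The blue cone was near (11.7, 1.8) before and (10.3, 2.5) after, so it travelled √(1.4² + 0.7²) ≈ 1.6 units.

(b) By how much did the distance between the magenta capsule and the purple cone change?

-0.4

Before: roughly 2.8 units apart; after: 2.4. That's 0.4 units closer together.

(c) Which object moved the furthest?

the purple cone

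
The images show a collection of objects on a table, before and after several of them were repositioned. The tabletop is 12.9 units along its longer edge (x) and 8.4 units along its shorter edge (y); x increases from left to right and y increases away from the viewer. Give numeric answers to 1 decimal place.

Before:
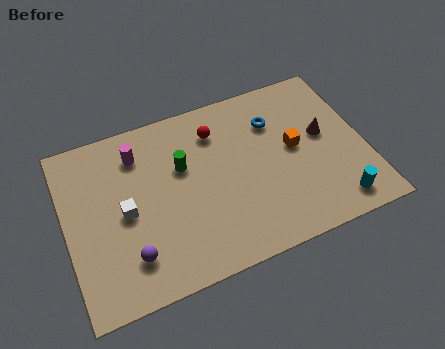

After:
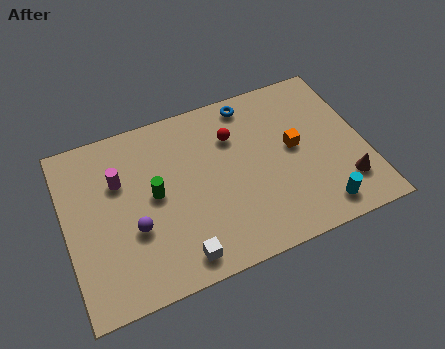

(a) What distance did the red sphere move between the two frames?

0.9

From (6.7, 6.5) to (7.4, 6.0), the red sphere covered √(0.7² + 0.5²) ≈ 0.9 units.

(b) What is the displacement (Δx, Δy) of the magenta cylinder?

(-0.9, -1.0)

The magenta cylinder started near (3.3, 6.6) and ended near (2.4, 5.6).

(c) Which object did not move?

the orange cube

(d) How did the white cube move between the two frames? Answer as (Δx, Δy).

(2.0, -2.9)

The white cube started near (2.5, 4.0) and ended near (4.5, 1.1).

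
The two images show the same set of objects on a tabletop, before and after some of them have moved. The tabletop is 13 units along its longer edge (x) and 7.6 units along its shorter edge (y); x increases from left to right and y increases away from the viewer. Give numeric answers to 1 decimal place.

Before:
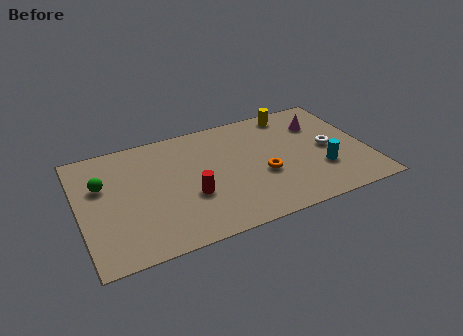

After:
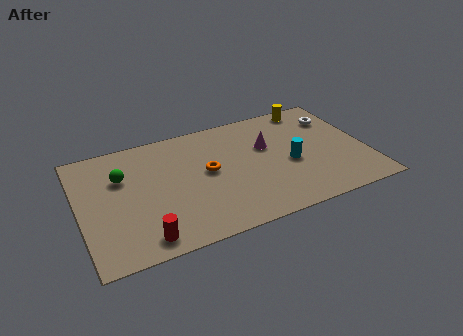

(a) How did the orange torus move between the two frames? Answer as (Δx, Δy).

(-2.4, 1.1)

The orange torus was at about (8.2, 3.0) and moved to about (5.8, 4.1).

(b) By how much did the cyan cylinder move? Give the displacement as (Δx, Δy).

(-1.3, 0.9)

The cyan cylinder started near (10.8, 2.4) and ended near (9.5, 3.3).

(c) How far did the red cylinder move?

2.9

The red cylinder was near (4.9, 2.8) before and (2.6, 1.0) after, so it travelled √(2.3² + 1.8²) ≈ 2.9 units.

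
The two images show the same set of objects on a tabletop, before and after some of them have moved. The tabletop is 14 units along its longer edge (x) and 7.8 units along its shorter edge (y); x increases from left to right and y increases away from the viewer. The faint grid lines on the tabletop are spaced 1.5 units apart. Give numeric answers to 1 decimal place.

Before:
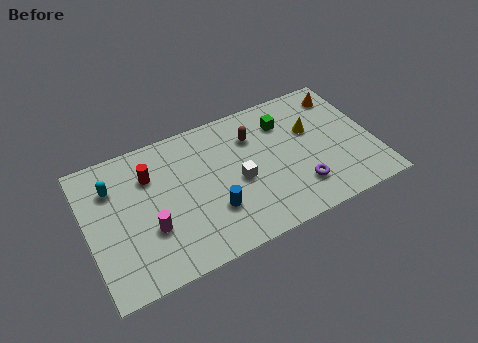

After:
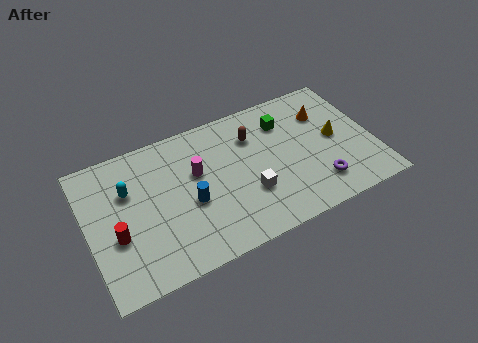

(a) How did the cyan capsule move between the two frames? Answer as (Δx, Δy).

(0.7, -0.5)

The cyan capsule started near (1.4, 5.7) and ended near (2.1, 5.2).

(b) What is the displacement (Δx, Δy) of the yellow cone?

(1.1, -0.9)

From the two frames, the yellow cone sits at roughly (11.1, 4.9) before and (12.2, 4.0) after.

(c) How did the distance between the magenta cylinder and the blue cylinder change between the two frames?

-1.4

The distance was about 3.0 in the first image and 1.6 in the second, so they moved 1.4 units closer together.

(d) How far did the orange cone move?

1.3

The orange cone was near (12.9, 6.4) before and (11.9, 5.6) after, so it travelled √(1.0² + 0.8²) ≈ 1.3 units.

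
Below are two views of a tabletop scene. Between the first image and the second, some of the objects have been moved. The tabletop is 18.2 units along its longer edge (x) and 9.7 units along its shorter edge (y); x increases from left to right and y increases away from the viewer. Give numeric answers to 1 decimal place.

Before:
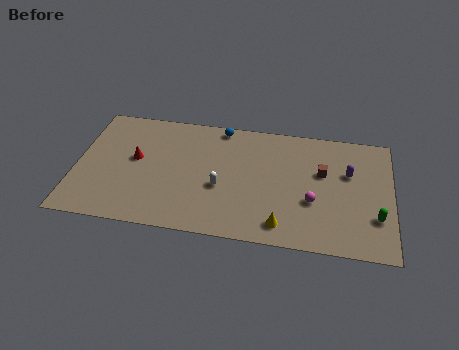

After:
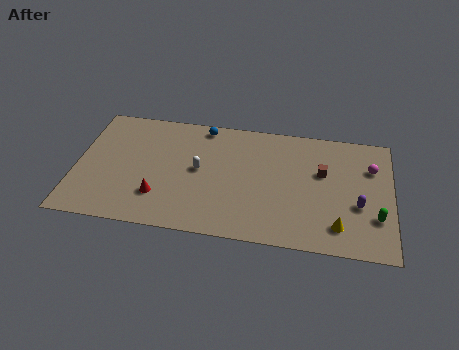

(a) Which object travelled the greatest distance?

the magenta sphere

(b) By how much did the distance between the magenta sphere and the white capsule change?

+4.7

Before: roughly 5.3 units apart; after: 10.0. That's 4.7 units further apart.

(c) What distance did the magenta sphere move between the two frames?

4.6

The magenta sphere moved from about (13.7, 3.6) to (17.0, 6.8), a distance of √(3.3² + 3.2²) ≈ 4.6.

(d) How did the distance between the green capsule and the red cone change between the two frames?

-1.7

The distance was about 14.1 in the first image and 12.4 in the second, so they moved 1.7 units closer together.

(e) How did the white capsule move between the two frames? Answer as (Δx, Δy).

(-1.3, 1.2)

The white capsule started near (8.4, 3.9) and ended near (7.1, 5.1).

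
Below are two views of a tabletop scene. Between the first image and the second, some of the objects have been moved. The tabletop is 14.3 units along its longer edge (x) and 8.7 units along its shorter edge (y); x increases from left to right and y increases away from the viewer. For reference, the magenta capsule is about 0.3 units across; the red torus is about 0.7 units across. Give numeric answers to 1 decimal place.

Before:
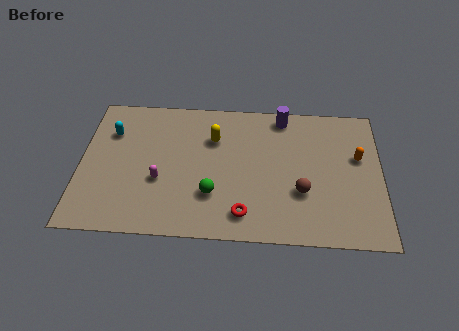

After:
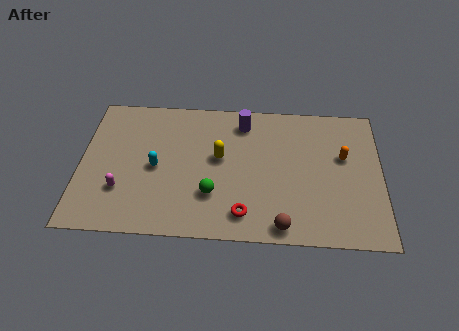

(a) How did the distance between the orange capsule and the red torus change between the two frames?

-0.6

Before: roughly 6.6 units apart; after: 6.0. That's 0.6 units closer together.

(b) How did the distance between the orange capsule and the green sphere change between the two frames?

-0.6

The distance was about 7.4 in the first image and 6.8 in the second, so they moved 0.6 units closer together.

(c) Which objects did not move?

the red torus and the green sphere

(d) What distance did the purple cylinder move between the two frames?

2.0

The purple cylinder was near (9.6, 7.7) before and (7.7, 7.2) after, so it travelled √(1.9² + 0.5²) ≈ 2.0 units.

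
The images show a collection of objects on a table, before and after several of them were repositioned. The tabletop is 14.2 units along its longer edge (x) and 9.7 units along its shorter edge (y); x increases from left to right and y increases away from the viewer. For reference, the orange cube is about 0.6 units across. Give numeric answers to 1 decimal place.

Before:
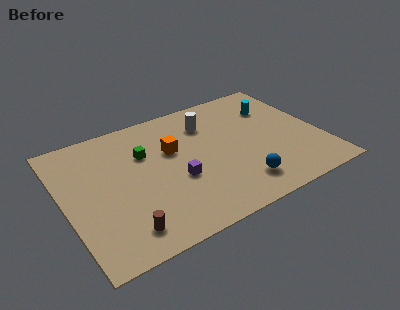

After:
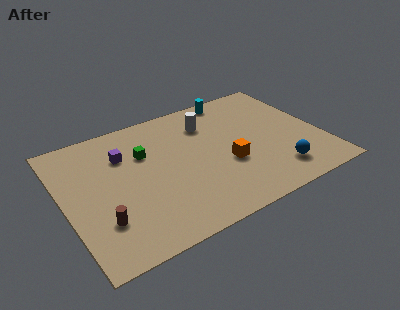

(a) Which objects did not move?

the green cube and the white cylinder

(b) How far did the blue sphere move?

2.1

The blue sphere moved from about (9.2, 1.9) to (11.3, 1.9), a distance of √(2.1² + 0.0²) ≈ 2.1.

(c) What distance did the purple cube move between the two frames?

4.0

From (6.0, 3.8) to (3.5, 6.9), the purple cube covered √(2.5² + 3.1²) ≈ 4.0 units.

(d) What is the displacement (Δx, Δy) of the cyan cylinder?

(-2.1, 1.8)

The cyan cylinder was at about (12.1, 7.0) and moved to about (10.0, 8.8).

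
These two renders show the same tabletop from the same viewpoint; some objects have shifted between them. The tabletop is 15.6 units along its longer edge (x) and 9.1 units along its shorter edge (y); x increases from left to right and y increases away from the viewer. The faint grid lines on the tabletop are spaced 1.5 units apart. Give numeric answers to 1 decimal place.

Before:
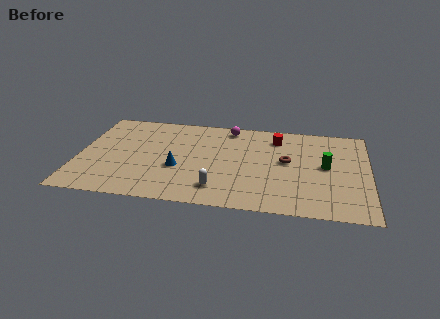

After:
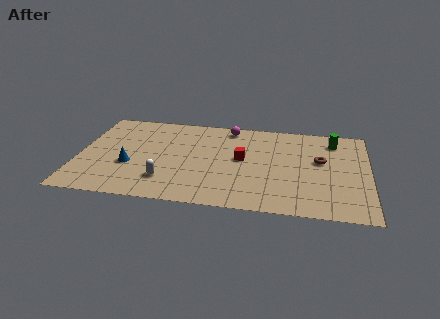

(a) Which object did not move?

the magenta sphere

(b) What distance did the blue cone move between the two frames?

2.6

The blue cone moved from about (5.4, 3.5) to (2.8, 3.4), a distance of √(2.6² + 0.1²) ≈ 2.6.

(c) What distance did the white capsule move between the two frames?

2.8

From (7.6, 1.8) to (4.8, 2.2), the white capsule covered √(2.8² + 0.4²) ≈ 2.8 units.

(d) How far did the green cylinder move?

2.6

The green cylinder moved from about (13.3, 4.8) to (13.7, 7.4), a distance of √(0.4² + 2.6²) ≈ 2.6.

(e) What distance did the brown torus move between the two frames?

1.8

From (11.2, 5.0) to (13.0, 5.3), the brown torus covered √(1.8² + 0.3²) ≈ 1.8 units.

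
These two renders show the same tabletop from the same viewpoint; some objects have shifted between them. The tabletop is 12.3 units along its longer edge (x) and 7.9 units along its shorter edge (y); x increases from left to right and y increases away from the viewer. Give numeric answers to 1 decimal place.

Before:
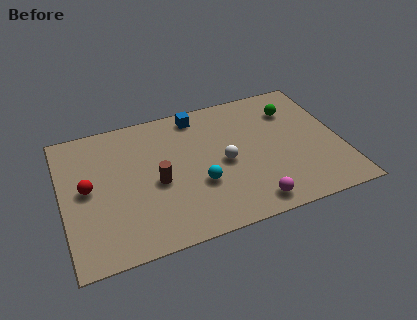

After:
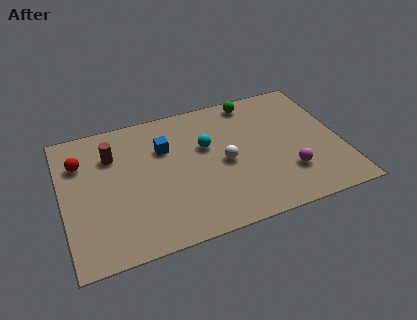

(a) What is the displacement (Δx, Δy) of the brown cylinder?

(-1.8, 2.2)

The brown cylinder started near (4.1, 3.5) and ended near (2.3, 5.7).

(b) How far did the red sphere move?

1.6

The red sphere was near (1.1, 4.1) before and (0.9, 5.7) after, so it travelled √(0.2² + 1.6²) ≈ 1.6 units.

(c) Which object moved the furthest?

the brown cylinder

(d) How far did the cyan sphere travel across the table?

2.2

The cyan sphere moved from about (5.9, 2.8) to (6.4, 4.9), a distance of √(0.5² + 2.1²) ≈ 2.2.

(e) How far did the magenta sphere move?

2.2

The magenta sphere was near (8.0, 1.0) before and (9.8, 2.2) after, so it travelled √(1.8² + 1.2²) ≈ 2.2 units.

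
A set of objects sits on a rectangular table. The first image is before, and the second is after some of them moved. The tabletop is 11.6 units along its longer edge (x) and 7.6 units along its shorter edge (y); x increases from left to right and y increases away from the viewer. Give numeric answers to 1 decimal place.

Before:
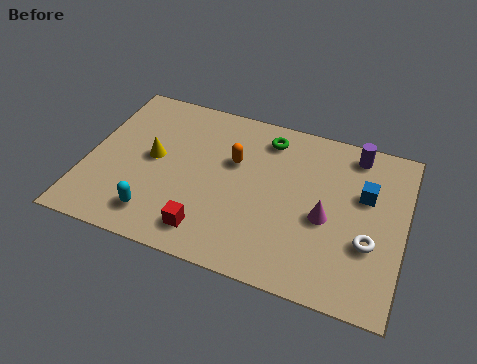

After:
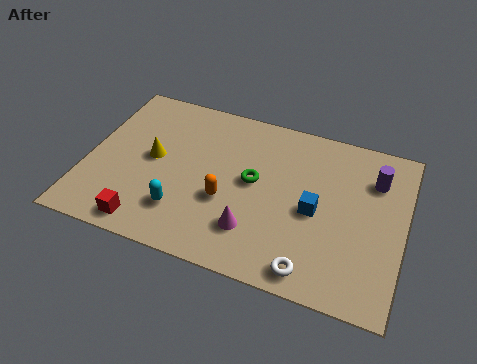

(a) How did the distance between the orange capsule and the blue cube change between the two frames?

-1.5

The distance was about 4.8 in the first image and 3.3 in the second, so they moved 1.5 units closer together.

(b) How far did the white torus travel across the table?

2.6

The white torus was near (10.4, 2.7) before and (8.5, 0.9) after, so it travelled √(1.9² + 1.8²) ≈ 2.6 units.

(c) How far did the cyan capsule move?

1.0

From (2.8, 1.4) to (3.7, 1.9), the cyan capsule covered √(0.9² + 0.5²) ≈ 1.0 units.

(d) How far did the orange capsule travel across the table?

1.9

The orange capsule was near (5.3, 4.8) before and (5.2, 2.9) after, so it travelled √(0.1² + 1.9²) ≈ 1.9 units.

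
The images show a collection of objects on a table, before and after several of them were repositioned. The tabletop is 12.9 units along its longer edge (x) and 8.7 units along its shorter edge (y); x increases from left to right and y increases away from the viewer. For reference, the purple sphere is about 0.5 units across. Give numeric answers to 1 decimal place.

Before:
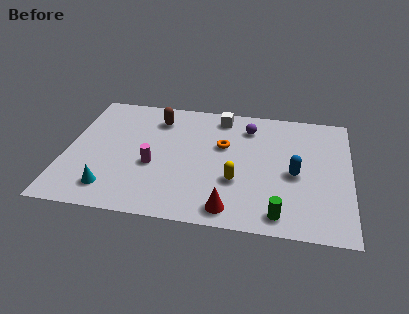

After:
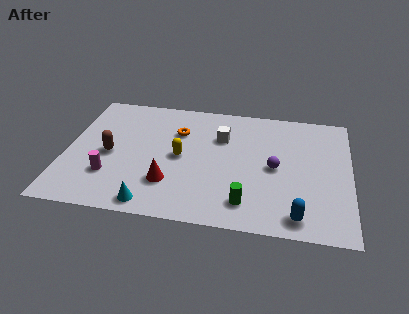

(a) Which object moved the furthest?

the brown capsule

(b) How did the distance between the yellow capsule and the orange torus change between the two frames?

-0.7

The distance was about 2.5 in the first image and 1.8 in the second, so they moved 0.7 units closer together.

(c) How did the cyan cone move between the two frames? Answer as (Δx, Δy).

(1.9, -0.7)

From the two frames, the cyan cone sits at roughly (2.2, 1.6) before and (4.1, 0.9) after.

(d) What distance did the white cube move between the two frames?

1.5

The white cube moved from about (6.9, 7.5) to (7.0, 6.0), a distance of √(0.1² + 1.5²) ≈ 1.5.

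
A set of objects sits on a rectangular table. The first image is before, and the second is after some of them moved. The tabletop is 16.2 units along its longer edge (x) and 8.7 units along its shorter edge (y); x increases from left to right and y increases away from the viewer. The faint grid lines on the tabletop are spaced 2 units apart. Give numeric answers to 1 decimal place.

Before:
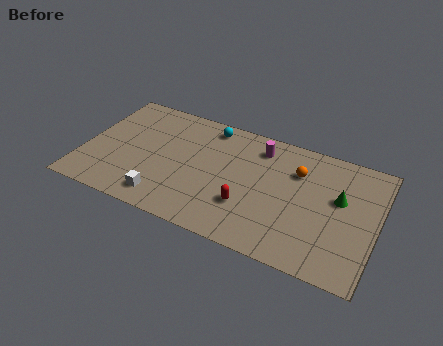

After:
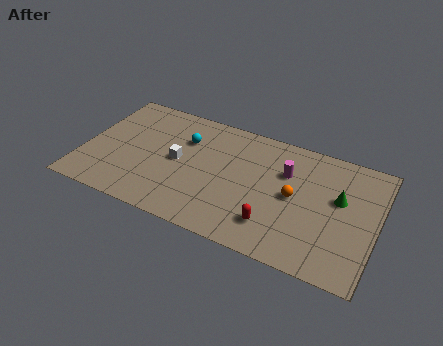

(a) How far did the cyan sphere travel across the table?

1.9

From (6.6, 7.6) to (5.4, 6.1), the cyan sphere covered √(1.2² + 1.5²) ≈ 1.9 units.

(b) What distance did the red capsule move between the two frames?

1.7

The red capsule was near (9.3, 2.7) before and (10.8, 2.0) after, so it travelled √(1.5² + 0.7²) ≈ 1.7 units.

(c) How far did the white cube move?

3.0

From (4.8, 1.4) to (5.2, 4.4), the white cube covered √(0.4² + 3.0²) ≈ 3.0 units.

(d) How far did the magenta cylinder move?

2.0

The magenta cylinder moved from about (9.5, 7.1) to (11.1, 5.9), a distance of √(1.6² + 1.2²) ≈ 2.0.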